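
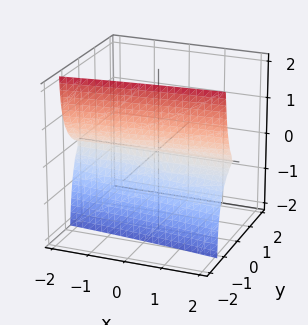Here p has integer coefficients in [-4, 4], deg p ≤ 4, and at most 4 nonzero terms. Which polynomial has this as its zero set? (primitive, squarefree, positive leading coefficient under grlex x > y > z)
1. Degree: the shape is more complex than any degree-2 surface, so deg p = 3.
2. From the axis intercepts and sections: the visible x-axis segment lies entirely on the surface; it crosses the y-axis at the gridline y = 0; it crosses the z-axis at the gridline z = 0.
3. The integer polynomial consistent with all of this is the stated p.

x*y*z + 2*y^3 + 3*y*z^2 + 3*z^2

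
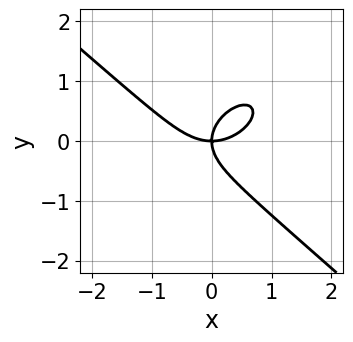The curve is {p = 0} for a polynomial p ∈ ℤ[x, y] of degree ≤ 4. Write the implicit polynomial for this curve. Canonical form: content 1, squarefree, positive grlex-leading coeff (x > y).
1. deg p = 3. A generic line meets the curve in up to 3 points.
2. Reading off the gridlines: it crosses the y-axis at the gridline y = 0; it crosses the x-axis at the gridline x = 0.
3. Matching integer coefficients to the picture gives p.

2*x^3 + 3*y^3 - 3*x*y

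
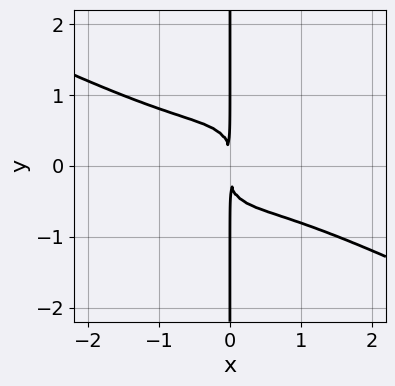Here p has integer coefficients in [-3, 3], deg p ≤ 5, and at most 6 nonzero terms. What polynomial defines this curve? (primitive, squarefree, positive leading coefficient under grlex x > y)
x^4 - 3*x^2*y^2 + 2*x*y^3 + 2*x^2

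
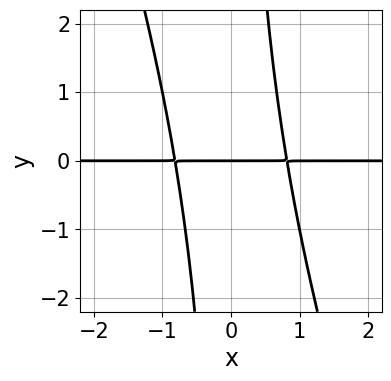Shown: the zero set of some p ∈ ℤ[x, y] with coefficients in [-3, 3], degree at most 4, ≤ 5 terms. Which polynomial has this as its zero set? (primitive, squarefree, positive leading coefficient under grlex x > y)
First, degree: the shape is more complex than any degree-2 curve, so deg p = 3.
Then, from the axis intercepts and sections: the visible x-axis segment lies entirely on the curve; it crosses the y-axis at the gridline y = 0.
Finally, putting this together gives p.

3*x^2*y + x*y^2 - 2*y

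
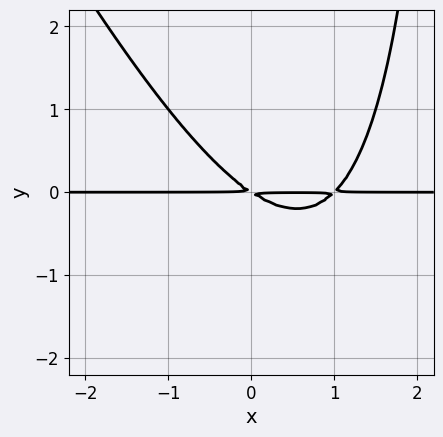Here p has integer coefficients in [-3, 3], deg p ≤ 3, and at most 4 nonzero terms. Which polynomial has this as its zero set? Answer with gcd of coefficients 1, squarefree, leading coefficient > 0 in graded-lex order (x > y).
(a) The degree is 3 — no degree-2 curve has this shape.
(b) Observable constraints: the visible x-axis segment lies entirely on the curve.
(c) These observations pin down the coefficients.

2*x^2*y + x*y^2 - 2*x*y - 3*y^2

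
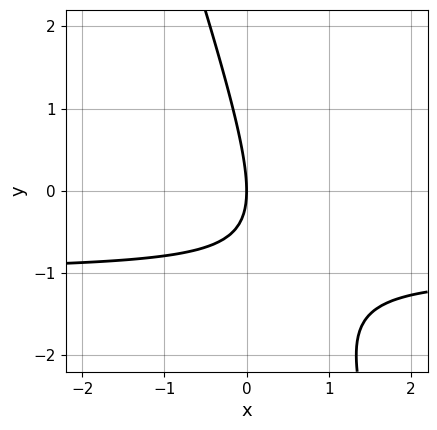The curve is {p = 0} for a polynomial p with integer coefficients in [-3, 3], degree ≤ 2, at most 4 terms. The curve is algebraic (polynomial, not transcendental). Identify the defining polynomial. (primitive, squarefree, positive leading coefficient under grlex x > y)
(a) The degree is 2 — the shape is more complex than any degree-1 curve.
(b) Checking where it meets the axes: one y-axis crossing is at y = 0; it crosses the x-axis at the gridline x = 0.
(c) These observations pin down the coefficients.

3*x*y + y^2 + 3*x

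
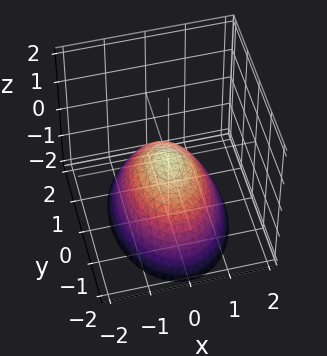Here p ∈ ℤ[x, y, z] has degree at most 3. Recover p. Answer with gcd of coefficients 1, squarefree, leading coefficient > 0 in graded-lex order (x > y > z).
1. The degree is 2 — a paraboloid; a quadric.
2. Symmetries: mirror symmetry y ↦ −y ⇒ only even powers of y; mirror symmetry x ↦ −x ⇒ only even powers of x.
3. Observable constraints: it crosses the z-axis at the gridline z = 0; it crosses the y-axis at the gridline y = 0; it crosses the x-axis at the gridline x = 0.
4. Fitting integer coefficients to these (and the overall shape) gives p.

2*x^2 + y^2 + 2*z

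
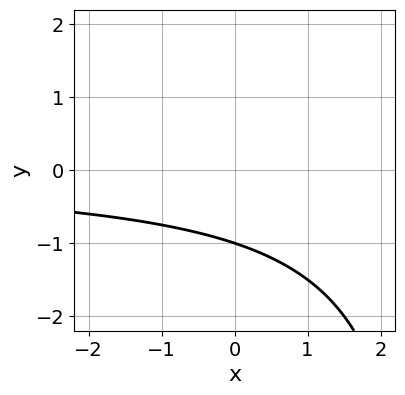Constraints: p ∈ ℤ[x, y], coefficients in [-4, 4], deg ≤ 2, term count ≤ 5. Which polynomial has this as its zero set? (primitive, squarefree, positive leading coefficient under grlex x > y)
The degree is 2 — no degree-1 curve has this shape.
From the visible intercepts: the curve avoids every integer x-axis point in the box; it meets the y-axis at y = -1 (among the integer gridlines).
These observations pin down the coefficients.

x*y - 3*y - 3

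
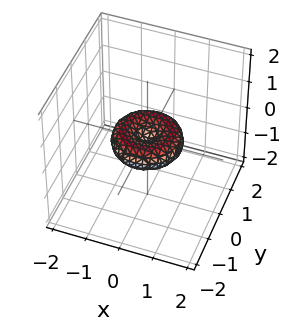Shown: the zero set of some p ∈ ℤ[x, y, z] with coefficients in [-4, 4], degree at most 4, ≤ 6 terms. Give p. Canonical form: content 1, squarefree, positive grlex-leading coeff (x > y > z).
x^4 + 2*x^2*y^2 + y^4 - x^2 - y^2 + 2*z^2

First, the degree is 4 — no degree-3 surface has this shape.
Next, symmetries: rotational symmetry about the z-axis ⇒ p depends on x, y only through x² + y².
Next, checking where it meets the axes: it crosses the z-axis at the gridline z = 0; among the integer gridlines, it crosses the y-axis at y ∈ {-1, 0, 1}; a circular section at z = 0 has radius exactly 1.
Finally, putting this together gives p. Check: (1, 0, 0) on the x-axis lies on the surface, and p(1, 0, 0) = 0. ✓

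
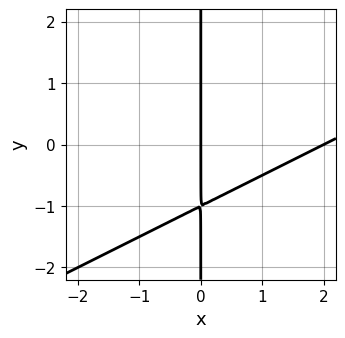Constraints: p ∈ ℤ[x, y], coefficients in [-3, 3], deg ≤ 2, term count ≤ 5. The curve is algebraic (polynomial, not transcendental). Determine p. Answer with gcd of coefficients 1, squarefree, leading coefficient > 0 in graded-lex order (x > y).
x^2 - 2*x*y - 2*x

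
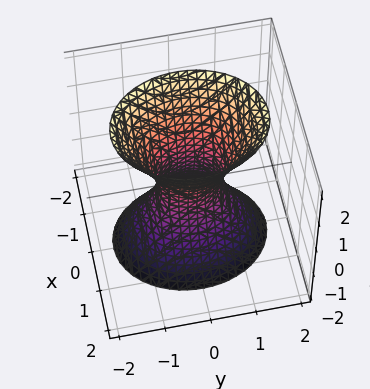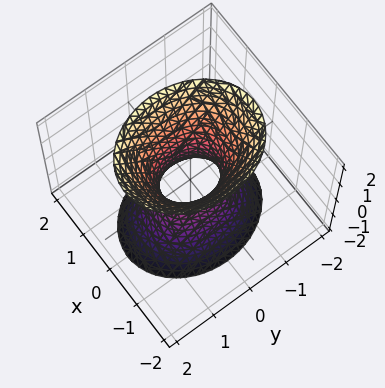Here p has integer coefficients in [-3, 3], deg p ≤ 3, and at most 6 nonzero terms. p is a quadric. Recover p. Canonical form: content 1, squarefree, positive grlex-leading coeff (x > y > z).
First, degree: an hourglass — one-sheet hyperboloid; a quadric, so deg p = 2.
Next, symmetries: mirror symmetry z ↦ −z ⇒ only even powers of z; it's symmetric under y → −y, forcing even powers of y; the x ↦ −x reflection is a symmetry, so x appears only in even powers.
Then, from the axis intercepts and sections: the surface avoids every integer z-axis point in the box.
Finally, these observations pin down the coefficients.

3*x^2 + 2*y^2 - z^2 - 1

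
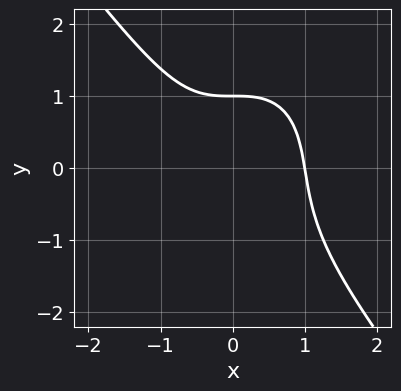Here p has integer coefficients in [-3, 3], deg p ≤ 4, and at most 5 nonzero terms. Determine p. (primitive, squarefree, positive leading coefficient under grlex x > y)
2*x^3 + y^3 + y - 2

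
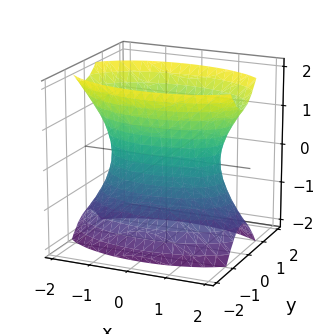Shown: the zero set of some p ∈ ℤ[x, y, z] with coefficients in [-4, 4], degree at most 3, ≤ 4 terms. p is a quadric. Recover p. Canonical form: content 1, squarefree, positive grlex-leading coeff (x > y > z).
deg p = 2.
Symmetries: it's symmetric under z → −z, forcing even powers of z; it's symmetric under x → −x, forcing even powers of x; the y ↦ −y reflection is a symmetry, so y appears only in even powers.
Reading off the gridlines: it misses every integer gridline on the z-axis.
Solving for integer coefficients yields p as stated.

x^2 + 3*y^2 - z^2 - 2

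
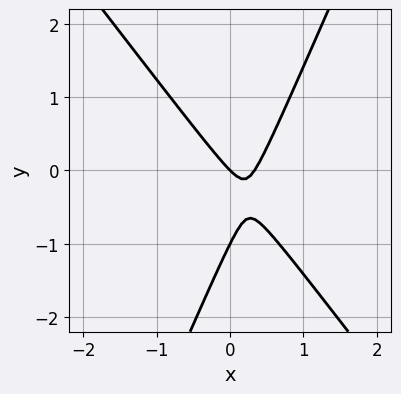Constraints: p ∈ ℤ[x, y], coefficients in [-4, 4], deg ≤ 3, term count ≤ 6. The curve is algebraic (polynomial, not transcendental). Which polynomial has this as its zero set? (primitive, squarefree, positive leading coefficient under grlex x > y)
1. The degree is 2 — the shape is more complex than any degree-1 curve.
2. From the axis intercepts and sections: among the integer gridlines, it crosses the y-axis at y ∈ {-1, 0}; it crosses the x-axis at the gridline x = 0.
3. Fitting integer coefficients to these (and the overall shape) gives p.

3*x^2 + x*y - y^2 - x - y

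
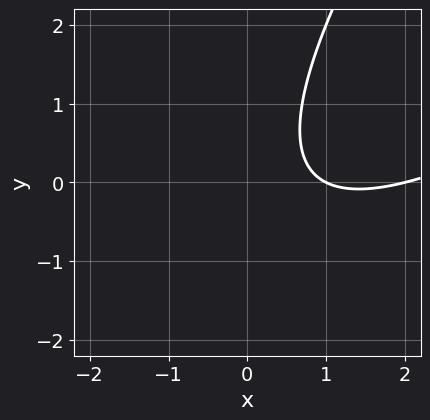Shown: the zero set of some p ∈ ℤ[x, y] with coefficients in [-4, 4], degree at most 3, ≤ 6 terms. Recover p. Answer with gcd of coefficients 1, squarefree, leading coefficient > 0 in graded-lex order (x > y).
First, the degree is 2 — the shape is more complex than any degree-1 curve.
Next, from the visible intercepts: the x-axis gridline crossings are at x ∈ {1, 2}; it misses every integer gridline on the y-axis.
Finally, the integer polynomial consistent with all of this is the stated p.

x^2 - 2*x*y + y^2 - 3*x + 2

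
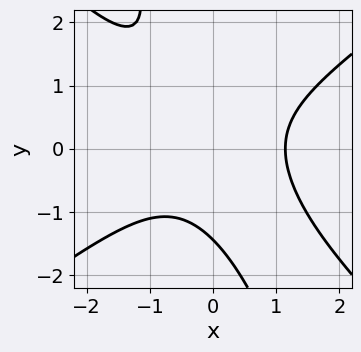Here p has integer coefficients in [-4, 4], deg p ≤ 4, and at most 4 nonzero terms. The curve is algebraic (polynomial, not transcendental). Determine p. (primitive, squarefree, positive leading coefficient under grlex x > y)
2*x^3 - 3*x*y^2 - y^3 - 3

First, degree: the shape is more complex than any degree-2 curve, so deg p = 3.
Finally, solving for integer coefficients yields p as stated.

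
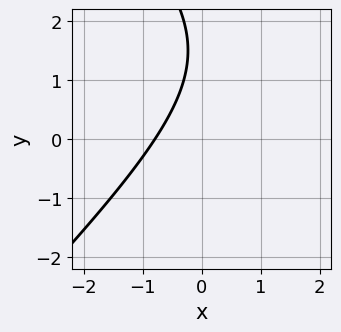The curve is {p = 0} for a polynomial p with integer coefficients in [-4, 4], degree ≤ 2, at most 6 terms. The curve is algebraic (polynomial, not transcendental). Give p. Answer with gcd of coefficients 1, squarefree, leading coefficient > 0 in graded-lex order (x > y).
The degree is 2 — a generic line meets the curve in up to 2 points.
From the axis intercepts and sections: no y-intercept at any integer in the box.
Matching integer coefficients to the picture gives p.

x^2 - y^2 - 3*x + 3*y - 3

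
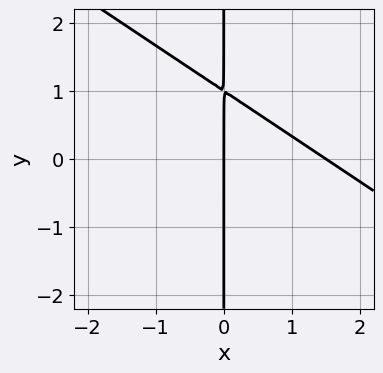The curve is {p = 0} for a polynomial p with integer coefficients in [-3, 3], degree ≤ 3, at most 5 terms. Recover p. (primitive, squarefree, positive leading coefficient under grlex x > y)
2*x^2 + 3*x*y - 3*x

(a) deg p = 2.
(b) From the visible intercepts: one x-axis crossing is at x = 0; the visible y-axis segment lies entirely on the curve.
(c) Matching integer coefficients to the picture gives p.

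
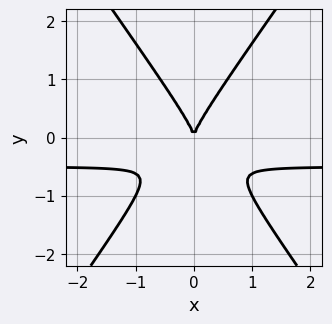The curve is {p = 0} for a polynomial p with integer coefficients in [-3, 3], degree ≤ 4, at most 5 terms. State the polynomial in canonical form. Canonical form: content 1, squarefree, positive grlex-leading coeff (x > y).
Degree: the shape is more complex than any degree-2 curve, so deg p = 3.
Symmetries: the x ↦ −x reflection is a symmetry, so x appears only in even powers.
From the visible intercepts: it meets the y-axis at y = 0 (among the integer gridlines); it meets the x-axis at x = 0 (among the integer gridlines).
Putting this together gives p.

2*x^2*y - y^3 + x^2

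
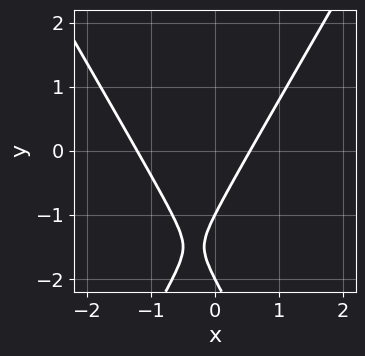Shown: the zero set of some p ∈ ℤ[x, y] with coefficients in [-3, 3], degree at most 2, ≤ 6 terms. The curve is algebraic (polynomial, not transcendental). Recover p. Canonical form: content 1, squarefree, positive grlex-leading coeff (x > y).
3*x^2 - y^2 + 2*x - 3*y - 2

(a) Degree: the shape is more complex than any degree-1 curve, so deg p = 2.
(b) Against the integer gridlines: the y-axis gridline crossings are at y ∈ {-2, -1}.
(c) The integer polynomial consistent with all of this is the stated p.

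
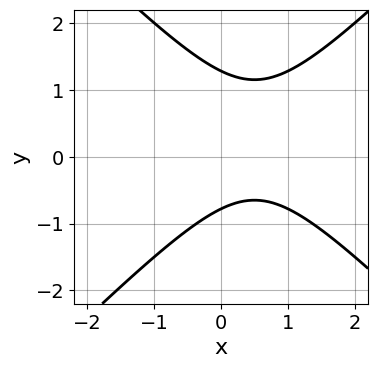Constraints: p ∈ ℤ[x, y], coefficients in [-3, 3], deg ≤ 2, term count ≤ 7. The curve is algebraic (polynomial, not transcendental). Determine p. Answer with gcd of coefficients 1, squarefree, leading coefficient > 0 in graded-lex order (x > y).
First, deg p = 2. No degree-1 curve has this shape.
Next, reading off the gridlines: the curve avoids every integer x-axis point in the box.
Finally, matching integer coefficients to the picture gives p.

2*x^2 - 2*y^2 - 2*x + y + 2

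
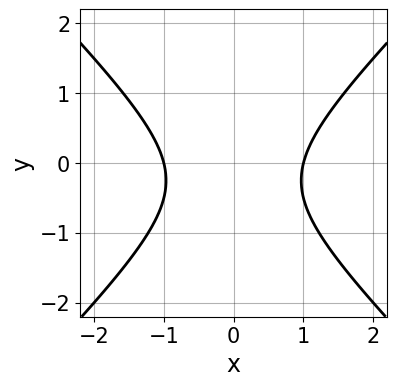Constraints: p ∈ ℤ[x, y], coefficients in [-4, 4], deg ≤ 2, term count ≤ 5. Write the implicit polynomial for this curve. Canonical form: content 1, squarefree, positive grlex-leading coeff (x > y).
2*x^2 - 2*y^2 - y - 2

(a) Degree: a generic line meets the curve in up to 2 points, so deg p = 2.
(b) Symmetries: the x ↦ −x reflection is a symmetry, so x appears only in even powers.
(c) From the axis intercepts and sections: no y-intercept at any integer in the box; among the integer gridlines, it crosses the x-axis at x ∈ {-1, 1}.
(d) Fitting integer coefficients to these (and the overall shape) gives p.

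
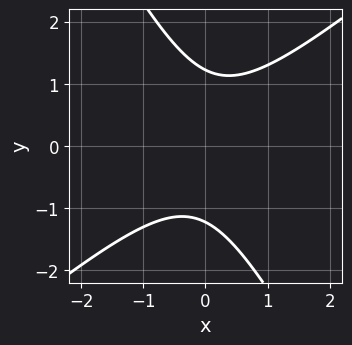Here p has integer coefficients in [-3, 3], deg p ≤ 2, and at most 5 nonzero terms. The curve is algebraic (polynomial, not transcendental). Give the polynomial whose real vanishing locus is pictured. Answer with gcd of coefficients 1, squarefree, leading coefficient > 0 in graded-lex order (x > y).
(a) Degree: the shape is more complex than any degree-1 curve, so deg p = 2.
(b) Checking where it meets the axes: no x-intercept at any integer in the box.
(c) Matching integer coefficients to the picture gives p.

3*x^2 - 2*x*y - 2*y^2 + 3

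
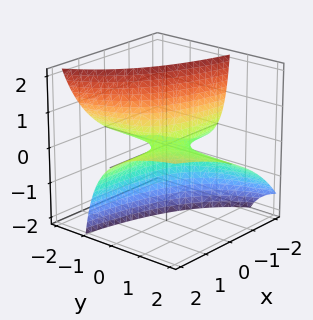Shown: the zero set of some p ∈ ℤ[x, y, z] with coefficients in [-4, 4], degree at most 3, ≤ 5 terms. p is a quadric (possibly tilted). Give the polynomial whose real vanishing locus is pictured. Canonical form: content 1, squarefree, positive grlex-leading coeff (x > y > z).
x*y - x*z - 2*y*z - z

1. Degree: the shape is more complex than any degree-1 surface, so deg p = 2.
2. Reading off the gridlines: the visible y-axis segment lies entirely on the surface; it meets the z-axis at z = 0 (among the integer gridlines); the visible x-axis segment lies entirely on the surface.
3. Solving for integer coefficients yields p as stated.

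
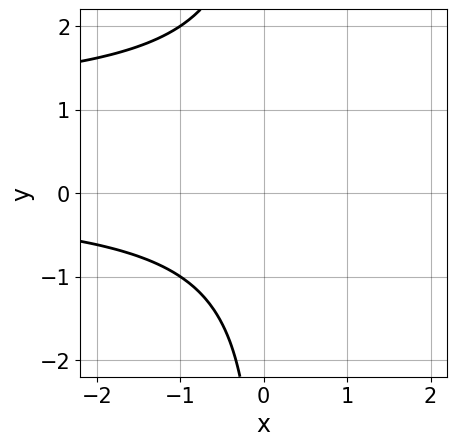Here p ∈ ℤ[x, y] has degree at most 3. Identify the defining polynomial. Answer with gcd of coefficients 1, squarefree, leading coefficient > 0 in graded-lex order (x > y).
(a) Degree: a generic line meets the curve in up to 3 points, so deg p = 3.
(b) From the visible intercepts: no x-intercept at any integer in the box; no y-intercept at any integer in the box.
(c) Solving for integer coefficients yields p as stated.

x*y^2 - x*y + 2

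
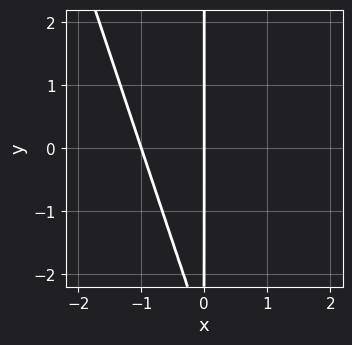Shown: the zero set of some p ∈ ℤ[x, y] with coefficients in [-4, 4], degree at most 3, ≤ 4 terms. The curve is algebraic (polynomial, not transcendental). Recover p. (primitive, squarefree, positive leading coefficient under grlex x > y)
The degree is 2 — the shape is more complex than any degree-1 curve.
Observable constraints: among the integer gridlines, it crosses the x-axis at x ∈ {-1, 0}; the visible y-axis segment lies entirely on the curve.
Matching integer coefficients to the picture gives p.

3*x^2 + x*y + 3*x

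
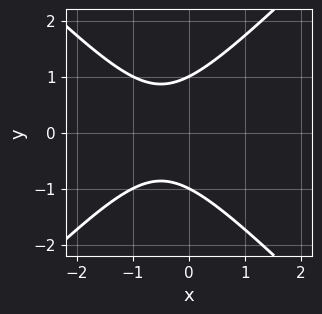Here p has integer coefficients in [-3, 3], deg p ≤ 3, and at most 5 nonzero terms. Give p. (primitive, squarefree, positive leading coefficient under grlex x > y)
(a) The degree is 2 — a generic line meets the curve in up to 2 points.
(b) Symmetries: mirror symmetry y ↦ −y ⇒ only even powers of y.
(c) From the axis intercepts and sections: it misses every integer gridline on the x-axis; the y-axis gridline crossings are at y ∈ {-1, 1}.
(d) These observations pin down the coefficients.

x^2 - y^2 + x + 1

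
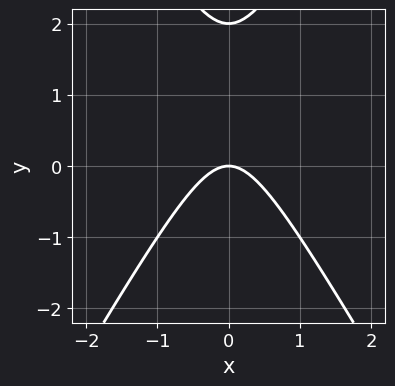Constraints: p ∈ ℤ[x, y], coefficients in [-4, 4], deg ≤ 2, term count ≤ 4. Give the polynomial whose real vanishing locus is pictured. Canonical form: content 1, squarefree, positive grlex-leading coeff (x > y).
3*x^2 - y^2 + 2*y

First, deg p = 2.
Next, symmetries: mirror symmetry x ↦ −x ⇒ only even powers of x.
Then, observable constraints: it crosses the x-axis at the gridline x = 0; the y-axis gridline crossings are at y ∈ {0, 2}.
Finally, solving for integer coefficients yields p as stated.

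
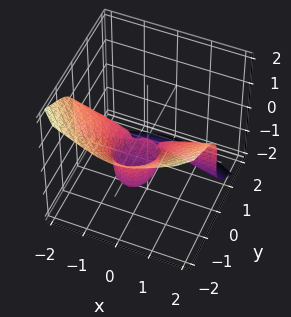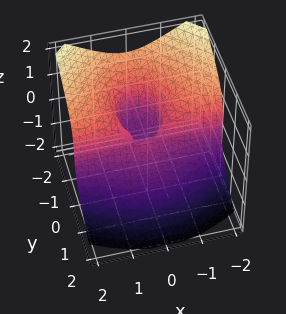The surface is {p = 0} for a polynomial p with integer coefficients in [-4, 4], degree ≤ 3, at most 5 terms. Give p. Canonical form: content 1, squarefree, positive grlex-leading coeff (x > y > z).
(a) deg p = 3. A generic line meets the surface in up to 3 points.
(b) Against the integer gridlines: the visible x-axis segment lies entirely on the surface; it crosses the y-axis at the gridline y = 0.
(c) These observations pin down the coefficients.

3*x^2*y + 2*y^3 + 3*z^3 + 3*y^2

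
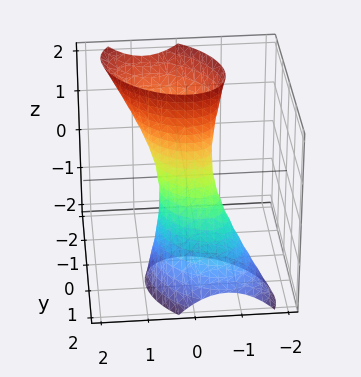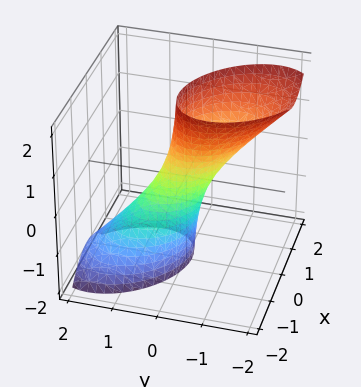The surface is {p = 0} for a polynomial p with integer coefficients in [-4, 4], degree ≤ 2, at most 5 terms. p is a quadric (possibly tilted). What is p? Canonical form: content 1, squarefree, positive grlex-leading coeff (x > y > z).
3*x^2 + 2*x*y + 3*y^2 + 3*y*z - 1

First, the degree is 2 — a generic line meets the surface in up to 2 points.
Next, observable constraints: it misses every integer gridline on the z-axis.
Finally, together with the visible shape, these determine p as stated.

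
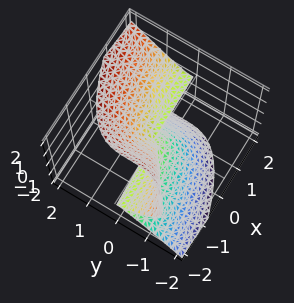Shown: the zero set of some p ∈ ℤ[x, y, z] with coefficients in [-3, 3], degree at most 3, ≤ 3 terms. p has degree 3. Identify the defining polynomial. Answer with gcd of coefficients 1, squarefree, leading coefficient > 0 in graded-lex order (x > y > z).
3*x*z^2 - 3*y^3 + 2*z^3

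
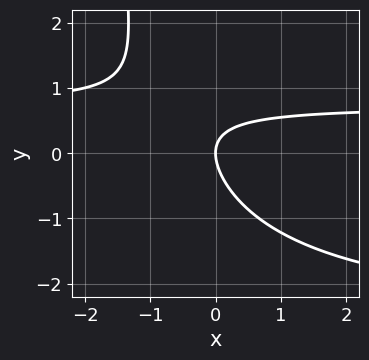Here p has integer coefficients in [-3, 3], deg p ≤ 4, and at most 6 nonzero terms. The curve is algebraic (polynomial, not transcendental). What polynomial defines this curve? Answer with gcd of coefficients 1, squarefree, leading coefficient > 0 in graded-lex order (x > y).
First, deg p = 3. A generic line meets the curve in up to 3 points.
Next, checking where it meets the axes: it meets the y-axis at y = 0 (among the integer gridlines); one x-axis crossing is at x = 0.
Finally, together with the visible shape, these determine p as stated.

x*y^2 + 2*x*y + 2*y^2 - 2*x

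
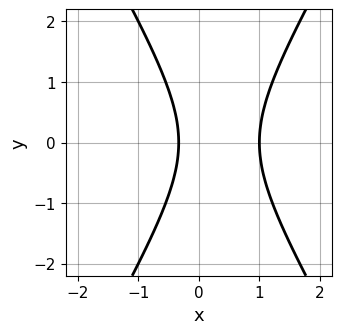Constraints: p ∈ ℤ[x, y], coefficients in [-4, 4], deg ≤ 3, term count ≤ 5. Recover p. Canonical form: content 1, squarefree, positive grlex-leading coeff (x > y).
3*x^2 - y^2 - 2*x - 1

1. Degree: the shape is more complex than any degree-1 curve, so deg p = 2.
2. Symmetries: it's symmetric under y → −y, forcing even powers of y.
3. From the visible intercepts: it misses every integer gridline on the y-axis; it crosses the x-axis at the gridline x = 1.
4. Assembling these constraints gives the stated polynomial.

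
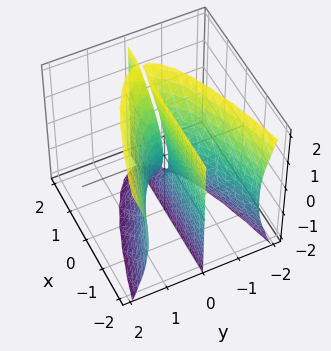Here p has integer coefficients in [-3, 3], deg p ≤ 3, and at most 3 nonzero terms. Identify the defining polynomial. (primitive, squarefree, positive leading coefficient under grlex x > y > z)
3*y^3 - y*z^2 + 3*x*y

1. The picture has 2 separate pieces.
2. Degree: the shape is more complex than any degree-2 surface, so deg p = 3.
3. Observable constraints: one y-axis crossing is at y = 0; every point of the x-axis in the box is on the surface.
4. Putting this together gives p.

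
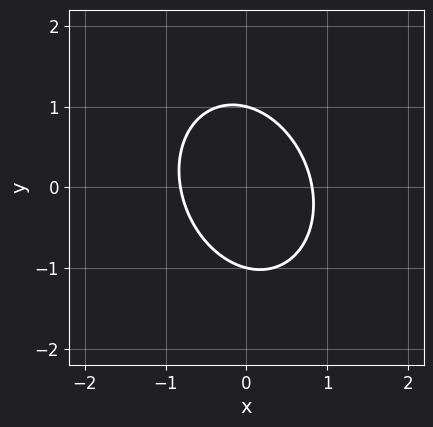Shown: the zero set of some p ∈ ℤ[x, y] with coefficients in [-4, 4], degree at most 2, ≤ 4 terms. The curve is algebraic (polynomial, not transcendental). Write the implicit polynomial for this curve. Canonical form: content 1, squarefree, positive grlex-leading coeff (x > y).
The degree is 2 — the shape is more complex than any degree-1 curve.
Checking where it meets the axes: among the integer gridlines, it crosses the y-axis at y ∈ {-1, 1}.
Fitting integer coefficients to these (and the overall shape) gives p.

3*x^2 + x*y + 2*y^2 - 2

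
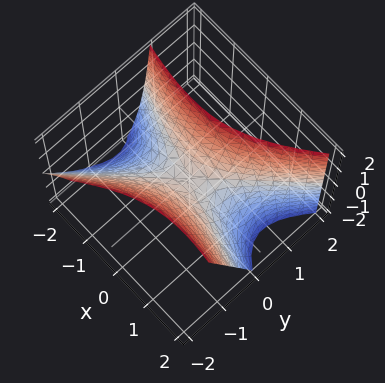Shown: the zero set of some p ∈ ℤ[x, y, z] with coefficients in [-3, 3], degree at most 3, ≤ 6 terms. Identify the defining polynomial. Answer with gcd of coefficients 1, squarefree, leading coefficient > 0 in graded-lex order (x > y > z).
First, degree: a generic line meets the surface in up to 2 points, so deg p = 2.
Then, from the visible intercepts: it crosses the y-axis at the gridline y = 0; it crosses the x-axis at the gridline x = 0; it crosses the z-axis at the gridline z = 0.
Finally, these observations pin down the coefficients.

x^2 + 2*x*y - 3*y^2 - y*z + 2*z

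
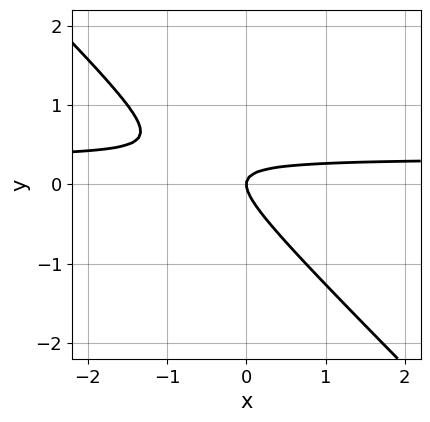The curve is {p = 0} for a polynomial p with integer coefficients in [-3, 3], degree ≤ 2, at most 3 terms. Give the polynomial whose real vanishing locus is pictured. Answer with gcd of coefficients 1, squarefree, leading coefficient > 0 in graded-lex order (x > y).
First, the degree is 2 — a generic line meets the curve in up to 2 points.
Next, from the visible intercepts: it meets the x-axis at x = 0 (among the integer gridlines); it crosses the y-axis at the gridline y = 0.
Finally, assembling these constraints gives the stated polynomial.

3*x*y + 3*y^2 - x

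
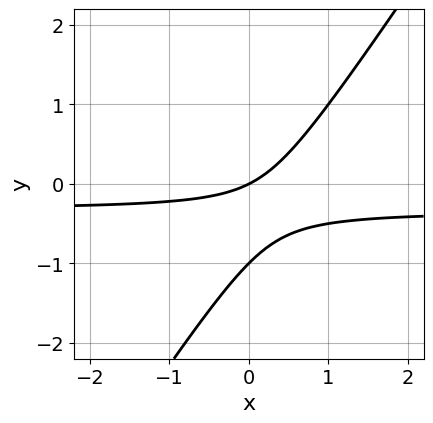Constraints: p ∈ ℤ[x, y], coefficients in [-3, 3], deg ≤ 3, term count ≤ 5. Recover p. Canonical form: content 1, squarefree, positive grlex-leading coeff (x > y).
First, deg p = 2. A generic line meets the curve in up to 2 points.
Next, reading off the gridlines: among the integer gridlines, it crosses the y-axis at y ∈ {-1, 0}; it crosses the x-axis at the gridline x = 0.
Finally, these observations pin down the coefficients.

3*x*y - 2*y^2 + x - 2*y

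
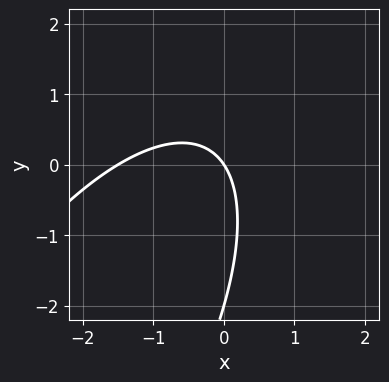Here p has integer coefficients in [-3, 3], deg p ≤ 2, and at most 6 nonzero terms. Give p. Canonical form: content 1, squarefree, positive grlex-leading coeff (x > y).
2*x^2 - 2*x*y + y^2 + 3*x + 2*y

First, degree: a generic line meets the curve in up to 2 points, so deg p = 2.
Then, against the integer gridlines: among the integer gridlines, it crosses the y-axis at y ∈ {-2, 0}; it crosses the x-axis at the gridline x = 0.
Finally, assembling these constraints gives the stated polynomial.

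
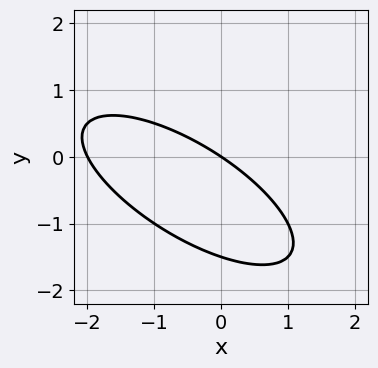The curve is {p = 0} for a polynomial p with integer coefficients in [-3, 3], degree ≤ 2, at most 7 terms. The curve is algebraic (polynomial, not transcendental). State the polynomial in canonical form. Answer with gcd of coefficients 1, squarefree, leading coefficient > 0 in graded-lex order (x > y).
1. The degree is 2 — no degree-1 curve has this shape.
2. Observable constraints: it meets the y-axis at y = 0 (among the integer gridlines); among the integer gridlines, it crosses the x-axis at x ∈ {-2, 0}.
3. Solving for integer coefficients yields p as stated.

x^2 + 2*x*y + 2*y^2 + 2*x + 3*y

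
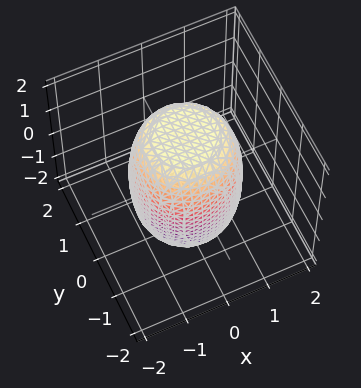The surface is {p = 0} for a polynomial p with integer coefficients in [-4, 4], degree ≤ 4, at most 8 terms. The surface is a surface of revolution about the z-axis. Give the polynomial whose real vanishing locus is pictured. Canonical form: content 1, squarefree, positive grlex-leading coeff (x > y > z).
2*x^4 + 4*x^2*y^2 + 2*y^4 - x^2 - y^2 + z^2 - 3

The degree is 4 — a generic line meets the surface in up to 4 points.
Symmetries: every cross-section ⟂ z is a circle, so x, y appear only via x² + y².
Checking where it meets the axes: a circular section at z = 0 has radius between 1 and 2.
Assembling these constraints gives the stated polynomial.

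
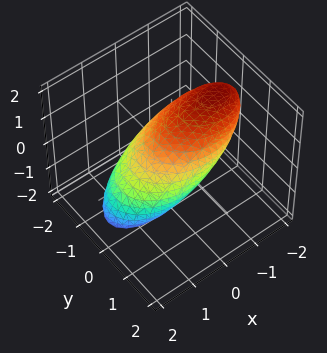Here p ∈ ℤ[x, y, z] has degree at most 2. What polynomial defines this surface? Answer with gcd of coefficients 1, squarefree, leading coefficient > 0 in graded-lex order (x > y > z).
x^2 + 2*x*z + 2*y^2 + 2*z^2 - 2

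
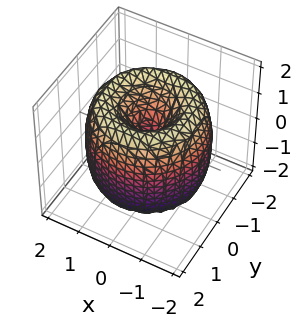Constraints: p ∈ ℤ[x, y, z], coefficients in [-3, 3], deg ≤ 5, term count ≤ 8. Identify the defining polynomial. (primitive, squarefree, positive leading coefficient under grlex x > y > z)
x^4 + 2*x^2*y^2 + y^4 - 3*x^2 - 3*y^2 + z^2

First, the degree is 4 — the shape is more complex than any degree-3 surface.
Next, symmetries: every cross-section ⟂ z is a circle, so x, y appear only via x² + y².
Then, observable constraints: one x-axis crossing is at x = 0; it crosses the z-axis at the gridline z = 0; one y-axis crossing is at y = 0.
Finally, matching integer coefficients to the picture gives p.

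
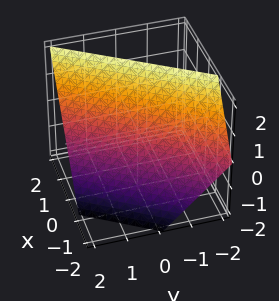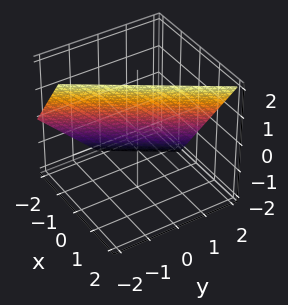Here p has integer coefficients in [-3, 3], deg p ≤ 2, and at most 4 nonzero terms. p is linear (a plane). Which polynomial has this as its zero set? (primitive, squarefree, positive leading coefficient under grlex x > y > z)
3*x - 2*y - 2*z + 2

1. deg p = 1.
2. Observable constraints: one y-axis crossing is at y = 1; one z-axis crossing is at z = 1.
3. Matching integer coefficients to the picture gives p.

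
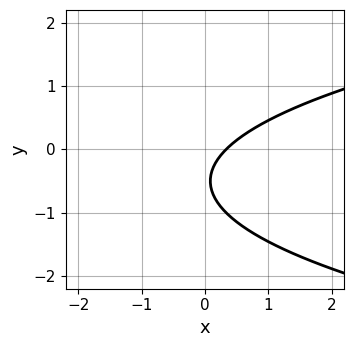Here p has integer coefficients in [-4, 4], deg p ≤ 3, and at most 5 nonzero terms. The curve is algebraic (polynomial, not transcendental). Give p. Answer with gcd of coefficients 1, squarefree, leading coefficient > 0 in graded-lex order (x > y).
Degree: the shape is more complex than any degree-1 curve, so deg p = 2.
Against the integer gridlines: it misses every integer gridline on the y-axis.
Matching integer coefficients to the picture gives p.

3*y^2 - 3*x + 3*y + 1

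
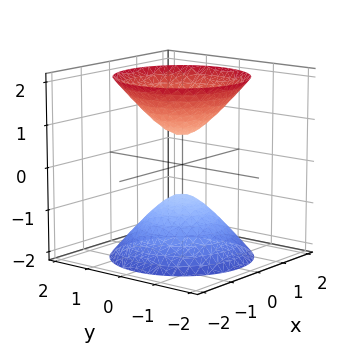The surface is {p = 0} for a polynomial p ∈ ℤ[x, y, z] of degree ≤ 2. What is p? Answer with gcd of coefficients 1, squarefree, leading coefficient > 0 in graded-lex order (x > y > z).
(a) The picture has 2 separate pieces. They look like related sheets of one shape, so recover p as a whole.
(b) Degree: two sheets facing apart; a quadric, so deg p = 2.
(c) Symmetries: mirror symmetry z ↦ −z ⇒ only even powers of z; the z-axis is an axis of rotation, so x and y enter only as x² + y².
(d) From the axis intercepts and sections: a circular section at z = 2 has radius between 1 and 2; it misses every integer gridline on the y-axis; it misses every integer gridline on the x-axis.
(e) These observations pin down the coefficients.

3*x^2 + 3*y^2 - 2*z^2 + 1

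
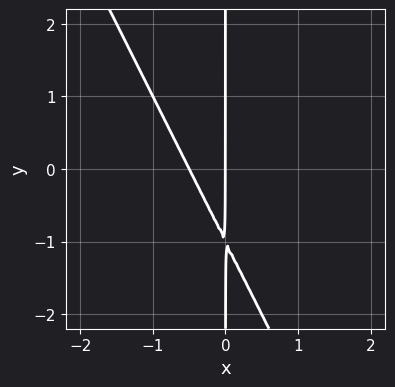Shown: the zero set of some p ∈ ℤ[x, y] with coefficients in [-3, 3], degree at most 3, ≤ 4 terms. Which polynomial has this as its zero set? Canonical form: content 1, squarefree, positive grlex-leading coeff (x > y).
(a) deg p = 2.
(b) Observable constraints: one x-axis crossing is at x = 0; the visible y-axis segment lies entirely on the curve.
(c) Assembling these constraints gives the stated polynomial.

2*x^2 + x*y + x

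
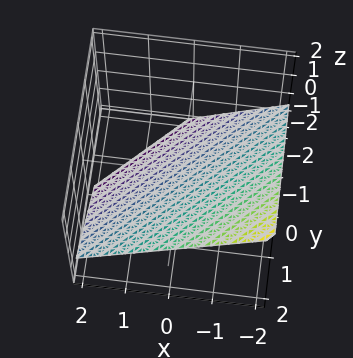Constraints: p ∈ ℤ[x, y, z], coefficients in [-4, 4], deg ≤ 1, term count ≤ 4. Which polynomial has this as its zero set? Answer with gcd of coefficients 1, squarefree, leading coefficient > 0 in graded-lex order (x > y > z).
2*x - 2*y + 3*z + 2

(a) Degree: the surface is flat (a plane), so deg p = 1.
(b) Observable constraints: it crosses the x-axis at the gridline x = -1; it crosses the y-axis at the gridline y = 1.
(c) These observations pin down the coefficients.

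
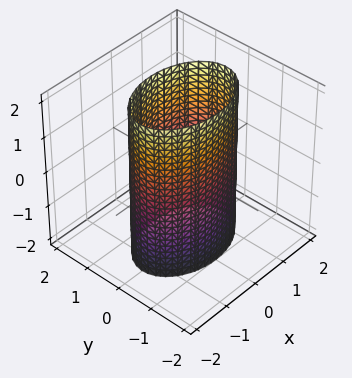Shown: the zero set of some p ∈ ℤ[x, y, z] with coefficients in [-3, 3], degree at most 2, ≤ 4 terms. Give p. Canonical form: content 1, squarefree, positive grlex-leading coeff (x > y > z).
x^2 + 2*y^2 - 2

1. The degree is 2 — a cylinder; a quadric.
2. Symmetries: mirror symmetry z ↦ −z ⇒ only even powers of z; mirror symmetry y ↦ −y ⇒ only even powers of y; mirror symmetry x ↦ −x ⇒ only even powers of x.
3. From the axis intercepts and sections: the y-axis gridline crossings are at y ∈ {-1, 1}; no z-intercept at any integer in the box.
4. Solving for integer coefficients yields p as stated.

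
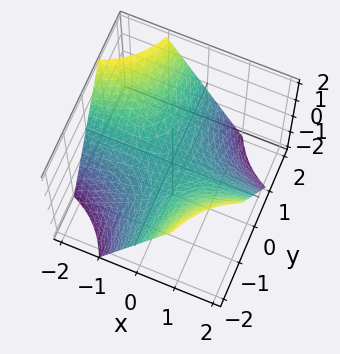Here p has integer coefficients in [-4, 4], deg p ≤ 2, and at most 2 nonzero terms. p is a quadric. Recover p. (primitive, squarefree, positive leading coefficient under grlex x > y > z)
x*y + z

The degree is 2 — a saddle surface; a quadric.
Checking where it meets the axes: the visible y-axis segment lies entirely on the surface; it crosses the z-axis at the gridline z = 0; the visible x-axis segment lies entirely on the surface.
The integer polynomial consistent with all of this is the stated p.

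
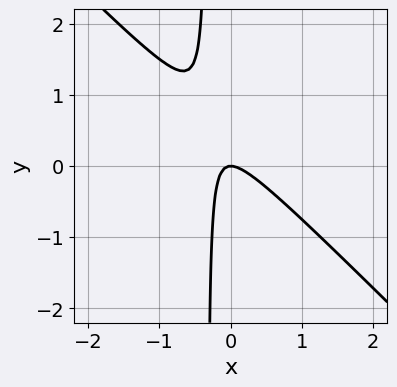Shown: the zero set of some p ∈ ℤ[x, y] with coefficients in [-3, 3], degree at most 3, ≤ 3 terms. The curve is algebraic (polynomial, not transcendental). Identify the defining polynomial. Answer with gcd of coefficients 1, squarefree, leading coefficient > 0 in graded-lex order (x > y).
1. deg p = 2.
2. From the visible intercepts: one y-axis crossing is at y = 0; it crosses the x-axis at the gridline x = 0.
3. Fitting integer coefficients to these (and the overall shape) gives p.

3*x^2 + 3*x*y + y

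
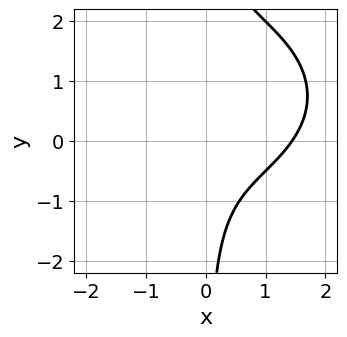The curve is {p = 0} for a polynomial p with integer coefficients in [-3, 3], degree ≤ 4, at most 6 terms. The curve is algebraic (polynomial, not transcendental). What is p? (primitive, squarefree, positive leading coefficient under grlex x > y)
x^3 + 2*x*y^2 - 3*x*y - 3

The degree is 3 — no degree-2 curve has this shape.
Against the integer gridlines: the curve avoids every integer y-axis point in the box.
Assembling these constraints gives the stated polynomial.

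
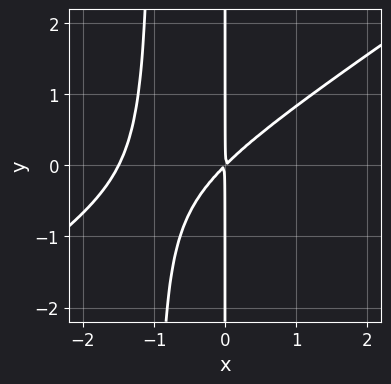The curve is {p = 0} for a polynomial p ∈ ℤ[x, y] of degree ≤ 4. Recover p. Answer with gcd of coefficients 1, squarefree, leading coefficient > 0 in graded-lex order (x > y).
First, deg p = 3.
Then, checking where it meets the axes: the visible y-axis segment lies entirely on the curve.
Finally, together with the visible shape, these determine p as stated.

2*x^3 - 3*x^2*y + 3*x^2 - 3*x*y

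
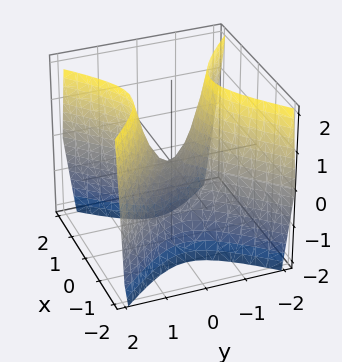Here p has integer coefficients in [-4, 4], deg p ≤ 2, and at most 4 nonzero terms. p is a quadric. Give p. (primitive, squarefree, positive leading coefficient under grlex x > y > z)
2*x^2 - 2*y^2 + z

(a) deg p = 2.
(b) Symmetries: it's symmetric under x → −x, forcing even powers of x; the y ↦ −y reflection is a symmetry, so y appears only in even powers.
(c) Reading off the gridlines: one y-axis crossing is at y = 0; it meets the z-axis at z = 0 (among the integer gridlines); it crosses the x-axis at the gridline x = 0.
(d) Fitting integer coefficients to these (and the overall shape) gives p.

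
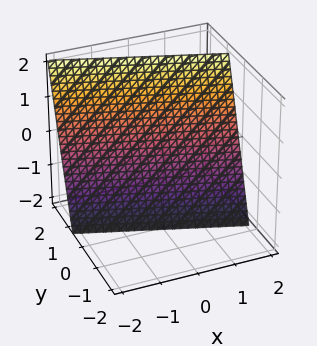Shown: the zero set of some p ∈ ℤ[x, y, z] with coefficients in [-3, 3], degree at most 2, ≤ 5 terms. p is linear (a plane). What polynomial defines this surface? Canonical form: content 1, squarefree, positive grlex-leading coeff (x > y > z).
x + 3*y - z - 2

deg p = 1. The surface is flat (a plane).
Against the integer gridlines: it meets the x-axis at x = 2 (among the integer gridlines); it crosses the z-axis at the gridline z = -2.
These observations pin down the coefficients.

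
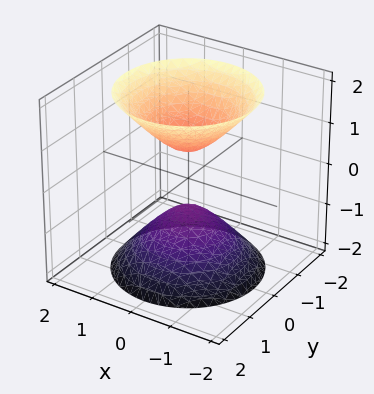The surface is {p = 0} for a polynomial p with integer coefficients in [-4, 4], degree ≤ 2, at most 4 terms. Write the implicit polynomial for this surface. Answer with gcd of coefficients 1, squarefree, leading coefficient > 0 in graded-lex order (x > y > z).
First, there are 2 components. Treating them together as one polynomial.
Then, degree: no degree-1 surface has this shape, so deg p = 2.
Then, symmetries: the z-axis is an axis of rotation, so x and y enter only as x² + y².
Then, checking where it meets the axes: it misses every integer gridline on the x-axis; a circular section at z = -1 has radius between 0 and 1.
Finally, the integer polynomial consistent with all of this is the stated p.

3*x^2 + 3*y^2 - 2*z^2 + 1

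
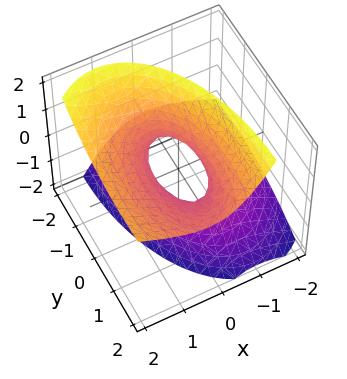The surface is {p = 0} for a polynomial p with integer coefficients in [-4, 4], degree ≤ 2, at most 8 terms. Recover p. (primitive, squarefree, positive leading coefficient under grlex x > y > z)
3*x^2 - 3*x*z + y^2 - 2*y*z - 2*z^2 - 1

First, degree: no degree-1 surface has this shape, so deg p = 2.
Then, against the integer gridlines: the surface avoids every integer z-axis point in the box; the y-axis gridline crossings are at y ∈ {-1, 1}.
Finally, matching integer coefficients to the picture gives p.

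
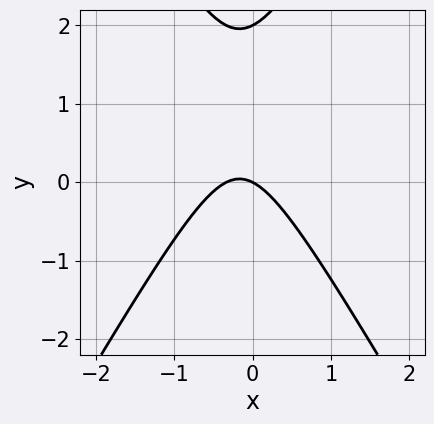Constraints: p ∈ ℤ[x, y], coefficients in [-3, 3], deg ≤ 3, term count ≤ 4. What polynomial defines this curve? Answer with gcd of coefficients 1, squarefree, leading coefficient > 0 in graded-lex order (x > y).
1. Degree: the shape is more complex than any degree-1 curve, so deg p = 2.
2. Reading off the gridlines: it meets the x-axis at x = 0 (among the integer gridlines); the y-axis gridline crossings are at y ∈ {0, 2}.
3. Matching integer coefficients to the picture gives p.

3*x^2 - y^2 + x + 2*y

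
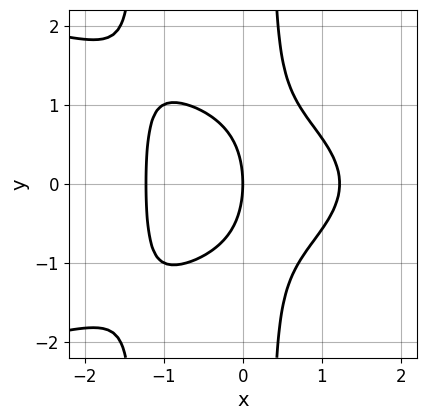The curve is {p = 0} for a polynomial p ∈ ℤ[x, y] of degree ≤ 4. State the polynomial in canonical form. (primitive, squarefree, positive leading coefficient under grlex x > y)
2*x^2*y^2 + 2*x^3 + 2*x*y^2 - y^2 - 3*x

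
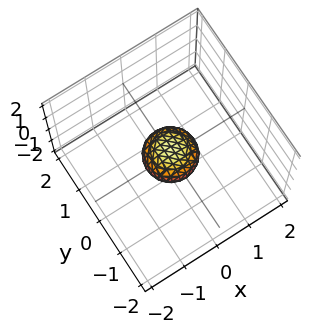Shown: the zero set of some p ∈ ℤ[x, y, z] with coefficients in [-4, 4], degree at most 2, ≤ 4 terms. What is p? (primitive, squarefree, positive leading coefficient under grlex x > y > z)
2*x^2 + 2*y^2 + 3*z^2 - 1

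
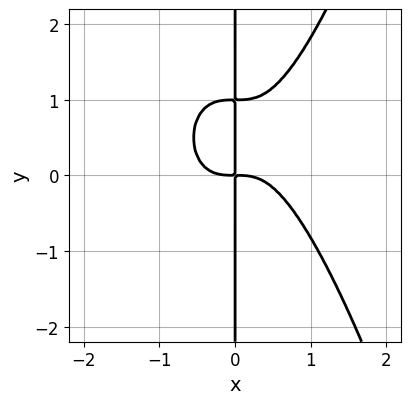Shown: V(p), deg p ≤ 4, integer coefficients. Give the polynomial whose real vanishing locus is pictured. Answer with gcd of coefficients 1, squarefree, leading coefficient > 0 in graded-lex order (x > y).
3*x^4 - 2*x*y^2 + 2*x*y

First, the degree is 4 — the shape is more complex than any degree-3 curve.
Next, observable constraints: every point of the y-axis in the box is on the curve.
Finally, assembling these constraints gives the stated polynomial.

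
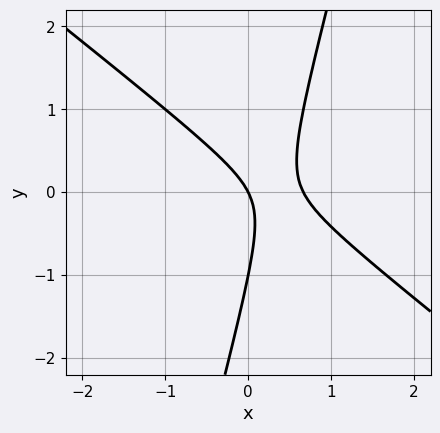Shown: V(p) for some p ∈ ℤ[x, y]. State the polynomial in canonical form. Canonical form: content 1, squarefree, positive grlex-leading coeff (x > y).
First, deg p = 2. A generic line meets the curve in up to 2 points.
Then, against the integer gridlines: the y-axis gridline crossings are at y ∈ {-1, 0}; it crosses the x-axis at the gridline x = 0.
Finally, assembling these constraints gives the stated polynomial.

3*x^2 + 3*x*y - y^2 - 2*x - y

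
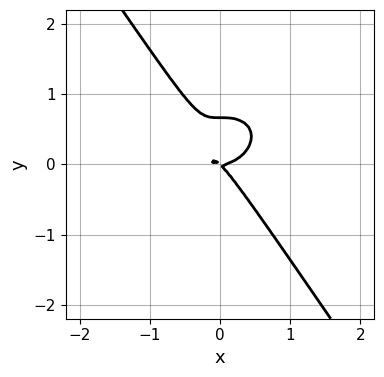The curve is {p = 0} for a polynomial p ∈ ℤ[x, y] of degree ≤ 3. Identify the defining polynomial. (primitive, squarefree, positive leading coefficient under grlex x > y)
3*x^3 + 3*x*y^2 + 3*y^3 - 2*x*y - 2*y^2

Degree: a generic line meets the curve in up to 3 points, so deg p = 3.
From the visible intercepts: one y-axis crossing is at y = 0; it meets the x-axis at x = 0 (among the integer gridlines).
Together with the visible shape, these determine p as stated.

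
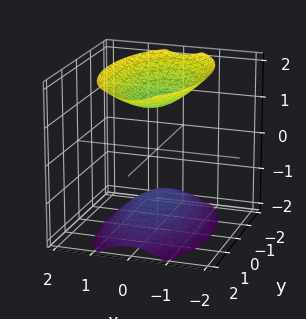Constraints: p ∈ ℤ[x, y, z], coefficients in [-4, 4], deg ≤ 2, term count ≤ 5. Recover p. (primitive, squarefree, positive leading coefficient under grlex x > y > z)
First, I count 2 distinct pieces.
Then, deg p = 2.
Next, symmetries: mirror symmetry x ↦ −x ⇒ only even powers of x; the z ↦ −z reflection is a symmetry, so z appears only in even powers; the y ↦ −y reflection is a symmetry, so y appears only in even powers.
Next, observable constraints: no x-intercept at any integer in the box; the surface avoids every integer y-axis point in the box.
Finally, the integer polynomial consistent with all of this is the stated p.

3*x^2 + y^2 - 2*z^2 + 3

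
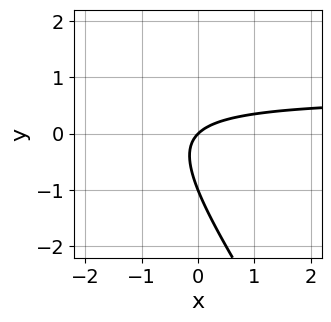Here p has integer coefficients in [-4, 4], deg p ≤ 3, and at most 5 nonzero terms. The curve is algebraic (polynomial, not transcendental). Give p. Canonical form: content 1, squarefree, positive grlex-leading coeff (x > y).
First, deg p = 2. No degree-1 curve has this shape.
Then, reading off the gridlines: one x-axis crossing is at x = 0; the y-axis gridline crossings are at y ∈ {-1, 0}.
Finally, assembling these constraints gives the stated polynomial.

3*x*y + 2*y^2 - 2*x + 2*y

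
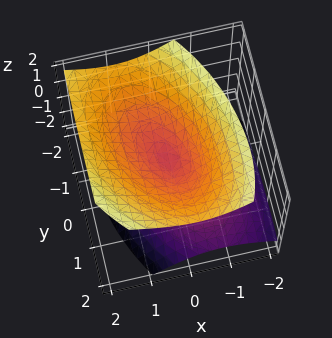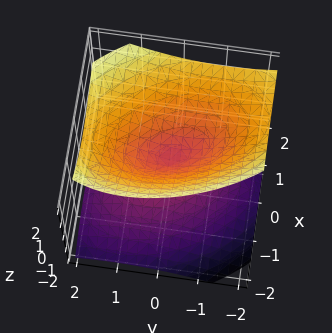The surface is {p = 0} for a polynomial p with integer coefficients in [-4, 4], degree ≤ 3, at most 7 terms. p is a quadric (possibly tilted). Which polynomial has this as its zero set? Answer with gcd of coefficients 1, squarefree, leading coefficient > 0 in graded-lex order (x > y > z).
First, I count 2 distinct pieces. Treating them together as one polynomial.
Next, degree: no degree-1 surface has this shape, so deg p = 2.
Then, from the visible intercepts: one z-axis crossing is at z = 0; it meets the x-axis at x = 0 (among the integer gridlines); it crosses the y-axis at the gridline y = 0.
Finally, together with the visible shape, these determine p as stated.

2*x^2 + x*y - x*z + y^2 - 2*z^2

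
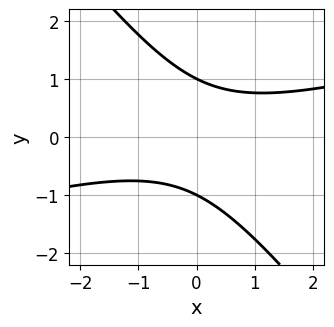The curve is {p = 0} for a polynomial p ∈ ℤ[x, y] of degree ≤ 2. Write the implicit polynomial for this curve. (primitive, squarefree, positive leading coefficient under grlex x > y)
First, the degree is 2 — the shape is more complex than any degree-1 curve.
Then, against the integer gridlines: the y-axis gridline crossings are at y ∈ {-1, 1}; it misses every integer gridline on the x-axis.
Finally, the integer polynomial consistent with all of this is the stated p.

x^2 - 3*x*y - 3*y^2 + 3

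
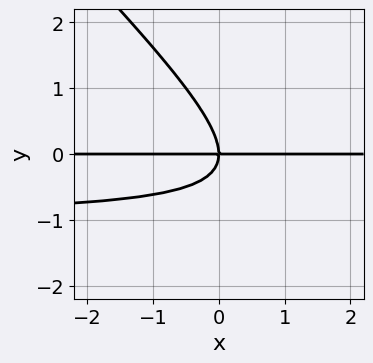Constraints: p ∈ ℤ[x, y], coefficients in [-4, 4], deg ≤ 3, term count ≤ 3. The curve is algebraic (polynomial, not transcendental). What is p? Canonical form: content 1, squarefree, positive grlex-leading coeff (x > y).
x*y^2 + y^3 + x*y

First, deg p = 3. A generic line meets the curve in up to 3 points.
Next, checking where it meets the axes: every point of the x-axis in the box is on the curve; it meets the y-axis at y = 0 (among the integer gridlines).
Finally, these observations pin down the coefficients.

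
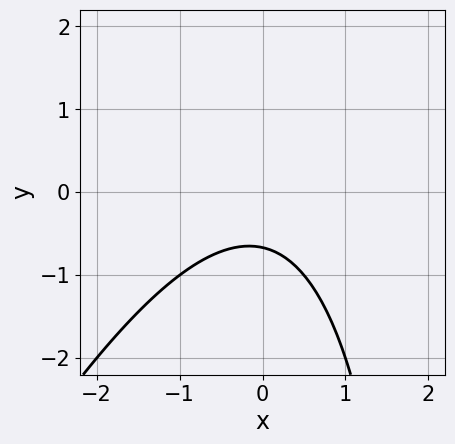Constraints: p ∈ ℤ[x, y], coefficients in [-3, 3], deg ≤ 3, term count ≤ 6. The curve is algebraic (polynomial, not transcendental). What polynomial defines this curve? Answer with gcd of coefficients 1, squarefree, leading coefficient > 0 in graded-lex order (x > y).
2*x^2 - x*y + 3*y + 2

First, degree: the shape is more complex than any degree-1 curve, so deg p = 2.
Then, from the axis intercepts and sections: no x-intercept at any integer in the box.
Finally, solving for integer coefficients yields p as stated.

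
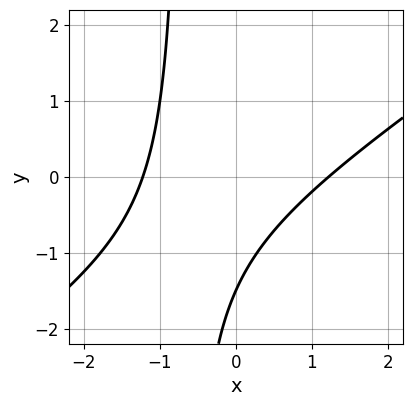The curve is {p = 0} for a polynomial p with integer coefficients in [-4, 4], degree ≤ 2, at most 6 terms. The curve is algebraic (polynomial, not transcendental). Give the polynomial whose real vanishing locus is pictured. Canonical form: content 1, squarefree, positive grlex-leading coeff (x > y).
2*x^2 - 3*x*y - 2*y - 3

1. Degree: the shape is more complex than any degree-1 curve, so deg p = 2.
2. Matching integer coefficients to the picture gives p.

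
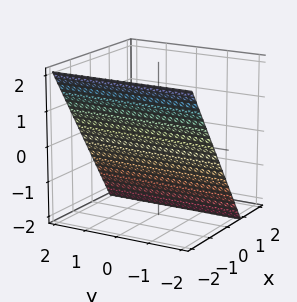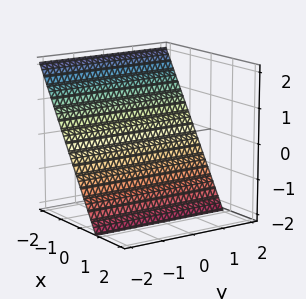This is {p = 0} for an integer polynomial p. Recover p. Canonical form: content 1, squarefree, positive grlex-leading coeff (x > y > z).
1. Degree: the surface is flat (a plane), so deg p = 1.
2. Reading off the gridlines: it misses every integer gridline on the y-axis; one z-axis crossing is at z = -1.
3. Assembling these constraints gives the stated polynomial.

3*x + 2*z + 2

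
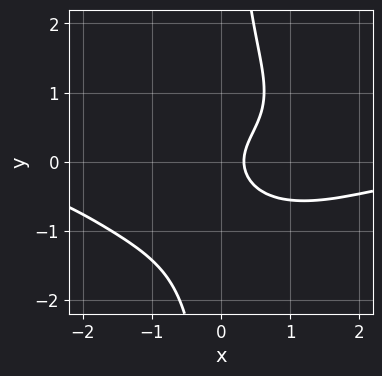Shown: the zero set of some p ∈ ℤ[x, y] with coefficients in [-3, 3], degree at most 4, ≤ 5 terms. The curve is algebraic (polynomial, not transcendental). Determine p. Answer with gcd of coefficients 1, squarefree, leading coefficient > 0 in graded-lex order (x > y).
x^3*y + 3*x*y^3 - 3*y^2 + 3*x - 1

Degree: the shape is more complex than any degree-3 curve, so deg p = 4.
Against the integer gridlines: no y-intercept at any integer in the box.
Putting this together gives p.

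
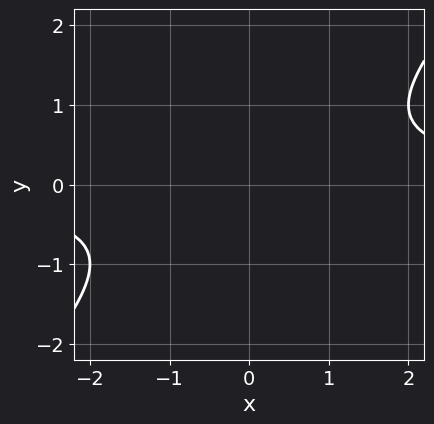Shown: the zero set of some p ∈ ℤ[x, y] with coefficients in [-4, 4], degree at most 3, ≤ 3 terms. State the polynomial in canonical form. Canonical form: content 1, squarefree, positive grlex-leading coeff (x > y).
First, the degree is 2 — no degree-1 curve has this shape.
Then, observable constraints: the curve avoids every integer y-axis point in the box; it misses every integer gridline on the x-axis.
Finally, together with the visible shape, these determine p as stated.

x*y - y^2 - 1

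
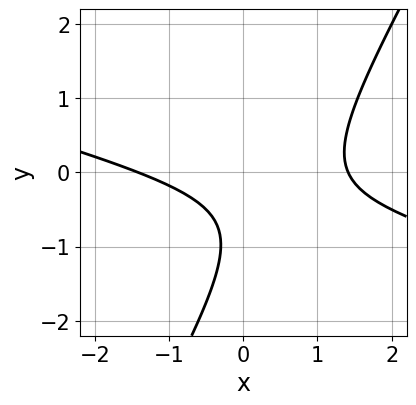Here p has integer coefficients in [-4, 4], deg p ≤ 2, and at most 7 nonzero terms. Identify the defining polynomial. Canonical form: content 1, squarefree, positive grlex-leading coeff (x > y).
x^2 + 3*x*y - 2*y^2 - 3*y - 2

First, deg p = 2. A generic line meets the curve in up to 2 points.
Next, checking where it meets the axes: no y-intercept at any integer in the box.
Finally, putting this together gives p.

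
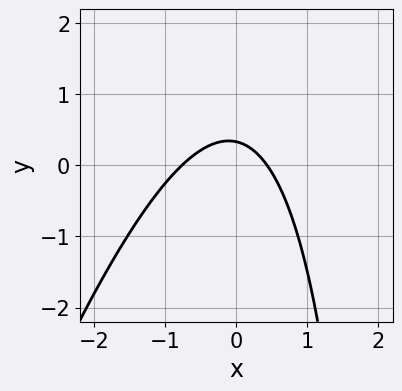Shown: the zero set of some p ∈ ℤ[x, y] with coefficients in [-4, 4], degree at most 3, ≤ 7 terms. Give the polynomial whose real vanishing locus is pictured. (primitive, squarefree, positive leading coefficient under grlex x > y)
3*x^2 - x*y + x + 3*y - 1

First, the degree is 2 — the shape is more complex than any degree-1 curve.
Finally, the integer polynomial consistent with all of this is the stated p.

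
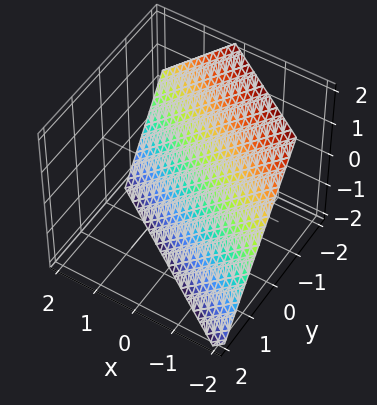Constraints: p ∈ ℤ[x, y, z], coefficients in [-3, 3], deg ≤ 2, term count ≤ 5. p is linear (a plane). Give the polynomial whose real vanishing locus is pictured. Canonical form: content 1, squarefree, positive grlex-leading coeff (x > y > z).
2*x + 3*y + 2*z + 2

deg p = 1. The surface is flat (a plane).
From the axis intercepts and sections: it crosses the z-axis at the gridline z = -1; one x-axis crossing is at x = -1.
Assembling these constraints gives the stated polynomial.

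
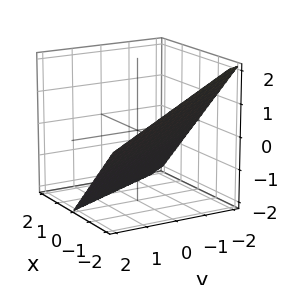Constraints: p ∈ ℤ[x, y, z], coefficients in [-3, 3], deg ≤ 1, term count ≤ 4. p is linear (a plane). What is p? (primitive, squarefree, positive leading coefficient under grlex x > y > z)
2*x + y + 2*z + 2

deg p = 1. Every cross-section is a straight line — this is a plane.
Observable constraints: it meets the y-axis at y = -2 (among the integer gridlines); it meets the x-axis at x = -1 (among the integer gridlines); one z-axis crossing is at z = -1.
Matching integer coefficients to the picture gives p.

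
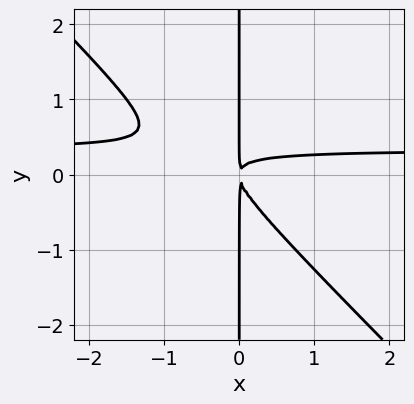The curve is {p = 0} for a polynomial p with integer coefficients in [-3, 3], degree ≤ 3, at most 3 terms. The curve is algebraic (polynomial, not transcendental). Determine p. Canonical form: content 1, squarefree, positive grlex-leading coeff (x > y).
1. deg p = 3. The shape is more complex than any degree-2 curve.
2. From the visible intercepts: every point of the y-axis in the box is on the curve.
3. These observations pin down the coefficients.

3*x^2*y + 3*x*y^2 - x^2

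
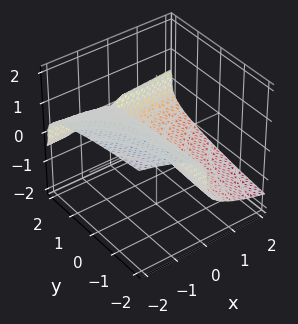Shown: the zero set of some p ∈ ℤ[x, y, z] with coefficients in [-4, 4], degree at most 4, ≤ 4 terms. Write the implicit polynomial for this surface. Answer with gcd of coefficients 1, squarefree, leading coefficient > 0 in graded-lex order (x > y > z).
First, deg p = 3. A generic line meets the surface in up to 3 points.
Next, checking where it meets the axes: it crosses the x-axis at the gridline x = 0; it crosses the z-axis at the gridline z = 0; the visible y-axis segment lies entirely on the surface.
Finally, these observations pin down the coefficients.

3*z^3 - x*y + 2*x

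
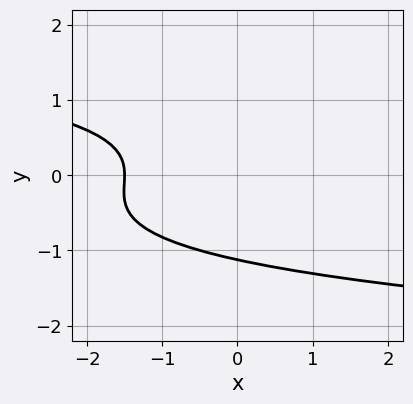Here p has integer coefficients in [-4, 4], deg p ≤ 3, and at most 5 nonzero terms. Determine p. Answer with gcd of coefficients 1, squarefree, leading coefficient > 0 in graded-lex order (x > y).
3*y^3 + y^2 + 2*x + 3

(a) deg p = 3. The shape is more complex than any degree-2 curve.
(b) The integer polynomial consistent with all of this is the stated p.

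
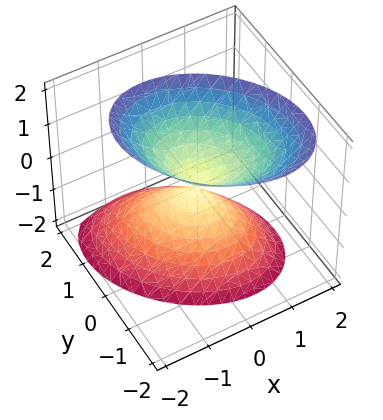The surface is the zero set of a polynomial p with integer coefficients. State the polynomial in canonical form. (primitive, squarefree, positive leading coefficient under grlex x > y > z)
3*x^2 + 2*x*y + 3*y^2 + y*z - 2*z^2

I count 2 distinct pieces. They look like related sheets of one shape, so recover p as a whole.
The degree is 2 — the shape is more complex than any degree-1 surface.
Against the integer gridlines: one z-axis crossing is at z = 0; one x-axis crossing is at x = 0; one y-axis crossing is at y = 0.
Together with the visible shape, these determine p as stated.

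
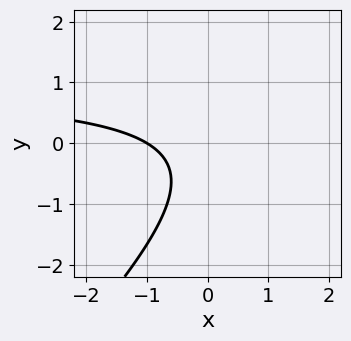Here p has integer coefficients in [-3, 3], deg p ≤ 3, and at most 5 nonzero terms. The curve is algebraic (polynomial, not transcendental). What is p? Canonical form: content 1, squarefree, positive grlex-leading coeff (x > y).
3*x*y - 3*y^2 - 3*x - 2*y - 3

1. Degree: a generic line meets the curve in up to 2 points, so deg p = 2.
2. From the axis intercepts and sections: one x-axis crossing is at x = -1; the curve avoids every integer y-axis point in the box.
3. Putting this together gives p.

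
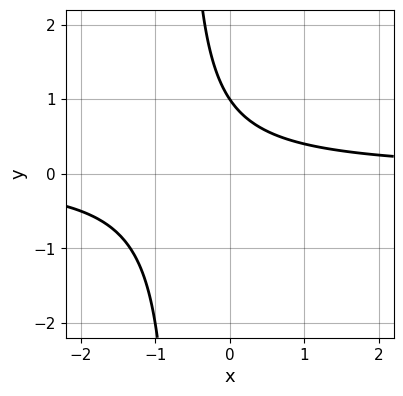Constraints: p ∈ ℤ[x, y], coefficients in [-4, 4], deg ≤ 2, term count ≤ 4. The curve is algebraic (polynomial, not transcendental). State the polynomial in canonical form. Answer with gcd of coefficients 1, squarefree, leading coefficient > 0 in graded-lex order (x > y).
3*x*y + 2*y - 2

1. The degree is 2 — the shape is more complex than any degree-1 curve.
2. Reading off the gridlines: it misses every integer gridline on the x-axis; it meets the y-axis at y = 1 (among the integer gridlines).
3. Solving for integer coefficients yields p as stated.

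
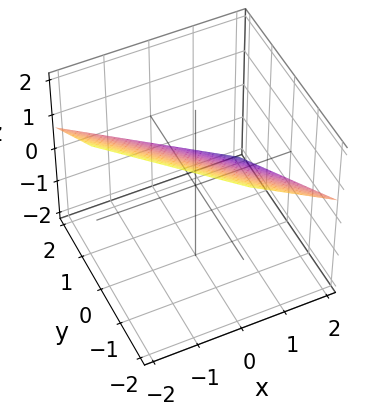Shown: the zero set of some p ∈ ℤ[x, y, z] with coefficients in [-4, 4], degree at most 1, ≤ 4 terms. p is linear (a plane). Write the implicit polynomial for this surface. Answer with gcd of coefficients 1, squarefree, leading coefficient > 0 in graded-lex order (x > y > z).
2*x + 2*y + 3*z - 2

1. deg p = 1. The surface is flat (a plane).
2. Reading off the gridlines: it crosses the y-axis at the gridline y = 1; one x-axis crossing is at x = 1.
3. Fitting integer coefficients to these (and the overall shape) gives p.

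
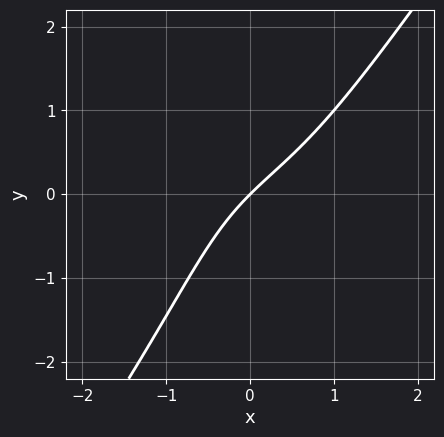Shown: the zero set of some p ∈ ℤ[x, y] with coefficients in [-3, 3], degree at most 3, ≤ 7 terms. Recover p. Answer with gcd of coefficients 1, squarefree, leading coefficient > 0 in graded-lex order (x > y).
2*x^3 - x*y^2 - x*y + 3*x - 3*y

First, degree: the shape is more complex than any degree-2 curve, so deg p = 3.
Then, reading off the gridlines: it meets the x-axis at x = 0 (among the integer gridlines); it meets the y-axis at y = 0 (among the integer gridlines).
Finally, solving for integer coefficients yields p as stated.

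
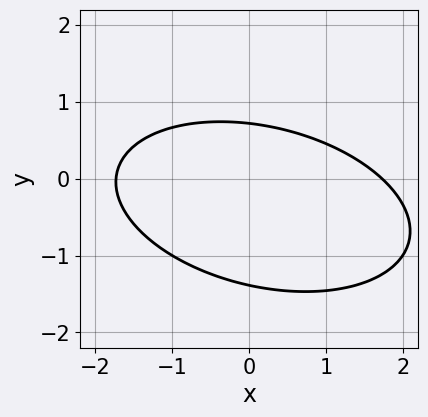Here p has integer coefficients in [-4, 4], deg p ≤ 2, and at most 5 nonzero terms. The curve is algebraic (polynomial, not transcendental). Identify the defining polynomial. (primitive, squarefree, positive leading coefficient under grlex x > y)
x^2 + x*y + 3*y^2 + 2*y - 3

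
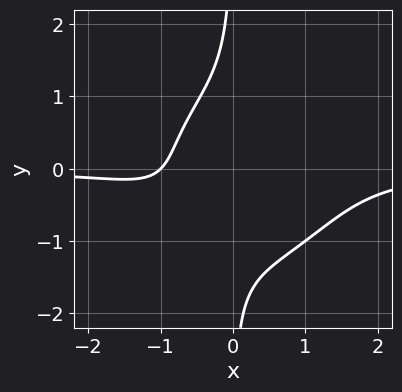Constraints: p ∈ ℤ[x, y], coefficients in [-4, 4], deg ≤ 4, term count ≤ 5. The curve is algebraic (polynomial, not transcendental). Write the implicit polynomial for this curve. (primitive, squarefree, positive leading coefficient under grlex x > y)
x^3*y + x*y^3 + x + 1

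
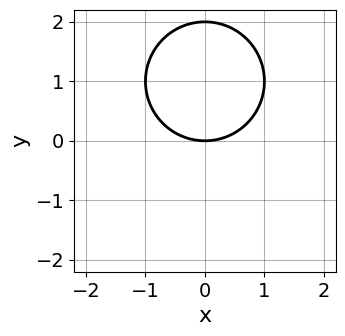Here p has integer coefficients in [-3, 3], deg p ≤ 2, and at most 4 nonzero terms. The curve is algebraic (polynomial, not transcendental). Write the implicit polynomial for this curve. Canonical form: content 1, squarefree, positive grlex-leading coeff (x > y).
1. Degree: a generic line meets the curve in up to 2 points, so deg p = 2.
2. Symmetries: the x ↦ −x reflection is a symmetry, so x appears only in even powers.
3. Reading off the gridlines: it crosses the x-axis at the gridline x = 0; among the integer gridlines, it crosses the y-axis at y ∈ {0, 2}.
4. Matching integer coefficients to the picture gives p.

x^2 + y^2 - 2*y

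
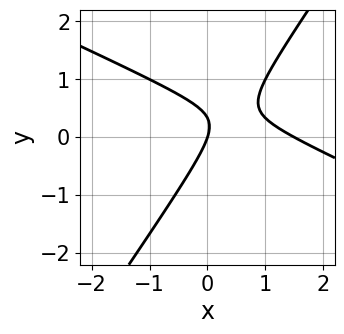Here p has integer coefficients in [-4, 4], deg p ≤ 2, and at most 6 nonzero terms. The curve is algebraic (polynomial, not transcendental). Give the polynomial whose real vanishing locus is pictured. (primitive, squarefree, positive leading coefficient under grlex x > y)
2*x^2 + 3*x*y - 3*y^2 - 3*x + y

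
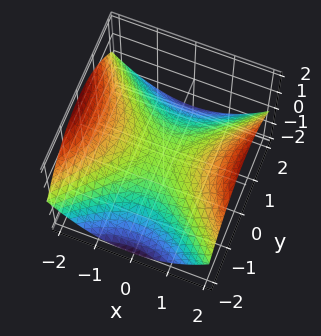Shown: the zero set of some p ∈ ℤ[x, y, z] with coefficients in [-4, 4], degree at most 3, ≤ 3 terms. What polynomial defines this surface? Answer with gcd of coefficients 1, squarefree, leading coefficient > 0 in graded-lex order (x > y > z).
x^2 - y^2 - 3*z

First, deg p = 2. A hyperbolic paraboloid; a quadric.
Then, symmetries: it's symmetric under y → −y, forcing even powers of y; mirror symmetry x ↦ −x ⇒ only even powers of x.
Then, observable constraints: one z-axis crossing is at z = 0; one y-axis crossing is at y = 0; it meets the x-axis at x = 0 (among the integer gridlines).
Finally, assembling these constraints gives the stated polynomial.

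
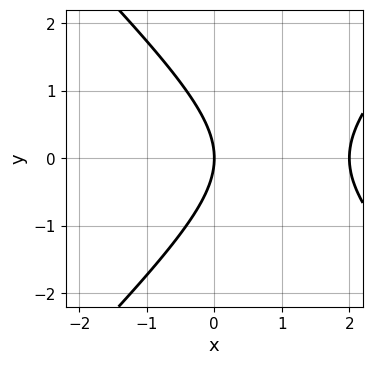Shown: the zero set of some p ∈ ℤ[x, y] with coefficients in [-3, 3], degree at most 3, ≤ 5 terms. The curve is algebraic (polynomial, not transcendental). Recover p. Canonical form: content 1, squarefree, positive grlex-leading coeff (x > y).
x^2 - y^2 - 2*x

deg p = 2. No degree-1 curve has this shape.
Symmetries: the y ↦ −y reflection is a symmetry, so y appears only in even powers.
From the axis intercepts and sections: among the integer gridlines, it crosses the x-axis at x ∈ {0, 2}; one y-axis crossing is at y = 0.
Together with the visible shape, these determine p as stated.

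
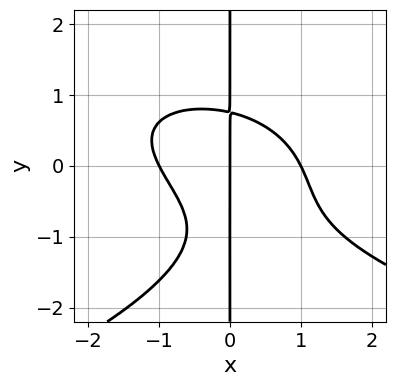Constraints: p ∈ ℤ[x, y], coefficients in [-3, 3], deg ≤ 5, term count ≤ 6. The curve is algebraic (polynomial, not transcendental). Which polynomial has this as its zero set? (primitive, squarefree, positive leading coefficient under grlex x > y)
First, the degree is 4 — no degree-3 curve has this shape.
Next, checking where it meets the axes: every point of the y-axis in the box is on the curve; among the integer gridlines, it crosses the x-axis at x ∈ {-1, 0, 1}.
Finally, solving for integer coefficients yields p as stated.

x*y^3 + x^3 + x^2*y + x*y^2 - x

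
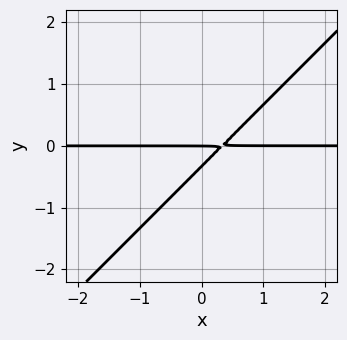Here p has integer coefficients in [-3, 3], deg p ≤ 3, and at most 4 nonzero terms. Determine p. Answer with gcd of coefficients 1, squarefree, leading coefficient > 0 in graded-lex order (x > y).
1. The degree is 2 — a generic line meets the curve in up to 2 points.
2. Checking where it meets the axes: every point of the x-axis in the box is on the curve; one y-axis crossing is at y = 0.
3. Putting this together gives p.

3*x*y - 3*y^2 - y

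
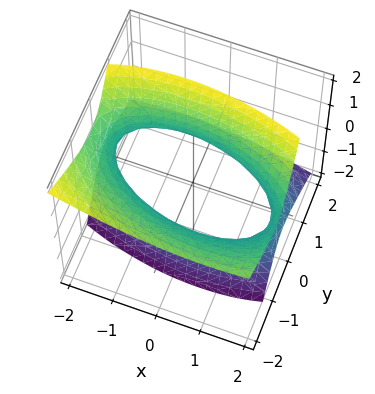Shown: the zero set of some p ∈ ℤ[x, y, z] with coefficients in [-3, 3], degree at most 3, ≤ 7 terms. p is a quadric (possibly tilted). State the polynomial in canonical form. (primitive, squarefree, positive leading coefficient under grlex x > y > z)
(a) deg p = 2. The shape is more complex than any degree-1 surface.
(b) Against the integer gridlines: among the integer gridlines, it crosses the y-axis at y ∈ {-1, 1}; no z-intercept at any integer in the box.
(c) These observations pin down the coefficients.

x^2 + x*y + 3*y^2 + 3*y*z - 2*z^2 - 3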